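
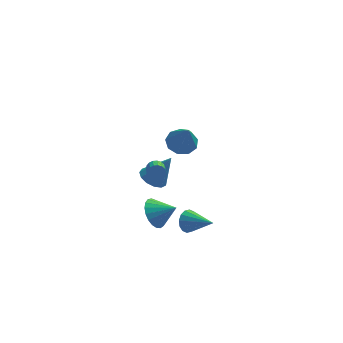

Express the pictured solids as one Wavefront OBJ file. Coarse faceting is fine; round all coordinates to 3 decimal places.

v -0.511 -2.058 -3.714
v -0.112 -1.946 -4.363
v 0.871 -3.002 -3.026
v -0.018 -1.637 -4.129
v -0.055 -1.441 -3.784
v -0.215 -1.411 -3.42
v -0.455 -1.553 -3.135
v -0.709 -1.831 -3.005
v -0.911 -2.17 -3.065
v -1.005 -2.479 -3.299
v -0.967 -2.674 -3.644
v -0.807 -2.705 -4.008
v -0.568 -2.562 -4.293
v -0.313 -2.284 -4.423
v -2.34 -0.893 -0.17
v -2.045 -0.707 0.229
v -1.944 -1.681 0.609
v -2.24 -1.867 0.21
v -2.264 -0.696 0.316
v -2.163 -1.669 0.696
v -2.498 -0.724 0.307
v -2.397 -1.697 0.687
v -2.701 -0.785 0.203
v -2.6 -1.759 0.583
v -2.832 -0.868 0.026
v -2.731 -1.842 0.405
v -2.866 -0.956 -0.191
v -2.765 -1.929 0.189
v -2.796 -1.031 -0.403
v -2.695 -2.005 -0.023
v -2.636 -1.079 -0.569
v -2.535 -2.053 -0.189
v -2.417 -1.091 -0.656
v -2.316 -2.064 -0.276
v -2.183 -1.063 -0.647
v -2.082 -2.036 -0.267
v -1.98 -1.001 -0.543
v -1.879 -1.975 -0.163
v -1.849 -0.918 -0.365
v -1.748 -1.892 0.014
v -1.815 -0.831 -0.149
v -1.714 -1.804 0.231
v -1.885 -0.755 0.063
v -1.784 -1.729 0.443
v -2.329 -2.22 -2.948
v -1.781 -2.044 -3.79
v -1.151 -2.46 -2.232
v -1.806 -1.657 -3.619
v -1.921 -1.367 -3.332
v -2.107 -1.224 -2.978
v -2.332 -1.254 -2.62
v -2.556 -1.451 -2.318
v -2.74 -1.78 -2.125
v -2.854 -2.186 -2.075
v -2.877 -2.597 -2.175
v -2.805 -2.943 -2.41
v -2.651 -3.164 -2.737
v -2.441 -3.222 -3.101
v -2.212 -3.106 -3.439
v -2.003 -2.837 -3.692
v -1.85 -2.462 -3.816
v -0.875 -2.052 3.001
v -0.485 -2.715 2.534
v -0.485 -3.048 4.739
v -0.067 -2.289 2.684
v -0.027 -1.752 2.983
v -0.384 -1.355 3.29
v -0.971 -1.285 3.462
v -1.513 -1.574 3.419
v -1.757 -2.087 3.18
v -1.588 -2.583 2.857
v -1.085 -2.831 2.602
v -2.536 0.101 -1.803
v -1.804 0.333 -2.234
v -1.524 0.119 -0.077
v -2.031 0.755 -2.105
v -2.417 0.97 -1.881
v -2.842 0.908 -1.632
v -3.169 0.591 -1.437
v -3.295 0.118 -1.358
v -3.18 -0.36 -1.42
v -2.861 -0.692 -1.604
v -2.438 -0.772 -1.851
v -2.047 -0.575 -2.083
v -1.81 -0.163 -2.225
f 2 1 4
f 2 4 3
f 4 1 5
f 4 5 3
f 5 1 6
f 5 6 3
f 6 1 7
f 6 7 3
f 7 1 8
f 7 8 3
f 8 1 9
f 8 9 3
f 9 1 10
f 9 10 3
f 10 1 11
f 10 11 3
f 11 1 12
f 11 12 3
f 12 1 13
f 12 13 3
f 13 1 14
f 13 14 3
f 14 1 2
f 14 2 3
f 16 15 19
f 16 19 17
f 17 19 20
f 17 20 18
f 19 15 21
f 19 21 20
f 20 21 22
f 20 22 18
f 21 15 23
f 21 23 22
f 22 23 24
f 22 24 18
f 23 15 25
f 23 25 24
f 24 25 26
f 24 26 18
f 25 15 27
f 25 27 26
f 26 27 28
f 26 28 18
f 27 15 29
f 27 29 28
f 28 29 30
f 28 30 18
f 29 15 31
f 29 31 30
f 30 31 32
f 30 32 18
f 31 15 33
f 31 33 32
f 32 33 34
f 32 34 18
f 33 15 35
f 33 35 34
f 34 35 36
f 34 36 18
f 35 15 37
f 35 37 36
f 36 37 38
f 36 38 18
f 37 15 39
f 37 39 38
f 38 39 40
f 38 40 18
f 39 15 41
f 39 41 40
f 40 41 42
f 40 42 18
f 41 15 43
f 41 43 42
f 42 43 44
f 42 44 18
f 43 15 16
f 43 16 44
f 44 16 17
f 44 17 18
f 46 45 48
f 46 48 47
f 48 45 49
f 48 49 47
f 49 45 50
f 49 50 47
f 50 45 51
f 50 51 47
f 51 45 52
f 51 52 47
f 52 45 53
f 52 53 47
f 53 45 54
f 53 54 47
f 54 45 55
f 54 55 47
f 55 45 56
f 55 56 47
f 56 45 57
f 56 57 47
f 57 45 58
f 57 58 47
f 58 45 59
f 58 59 47
f 59 45 60
f 59 60 47
f 60 45 61
f 60 61 47
f 61 45 46
f 61 46 47
f 63 62 65
f 63 65 64
f 65 62 66
f 65 66 64
f 66 62 67
f 66 67 64
f 67 62 68
f 67 68 64
f 68 62 69
f 68 69 64
f 69 62 70
f 69 70 64
f 70 62 71
f 70 71 64
f 71 62 72
f 71 72 64
f 72 62 63
f 72 63 64
f 74 73 76
f 74 76 75
f 76 73 77
f 76 77 75
f 77 73 78
f 77 78 75
f 78 73 79
f 78 79 75
f 79 73 80
f 79 80 75
f 80 73 81
f 80 81 75
f 81 73 82
f 81 82 75
f 82 73 83
f 82 83 75
f 83 73 84
f 83 84 75
f 84 73 85
f 84 85 75
f 85 73 74
f 85 74 75



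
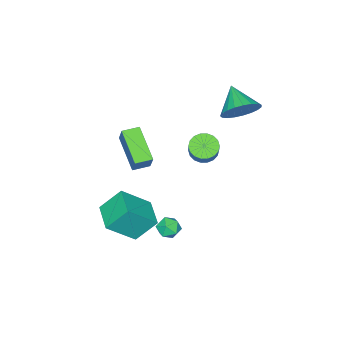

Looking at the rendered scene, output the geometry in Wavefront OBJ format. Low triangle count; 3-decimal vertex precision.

v -3.828 1.376 -1.845
v -3.32 0.758 -1.853
v -2.463 1.447 -0.583
v -2.972 2.064 -0.575
v -3.169 0.988 -2.08
v -2.312 1.677 -0.809
v -3.149 1.294 -2.259
v -2.292 1.983 -0.989
v -3.263 1.617 -2.357
v -2.406 2.306 -1.087
v -3.489 1.892 -2.354
v -2.633 2.581 -1.083
v -3.783 2.065 -2.249
v -2.926 2.753 -0.979
v -4.085 2.101 -2.065
v -3.229 2.789 -0.794
v -4.337 1.993 -1.837
v -3.48 2.682 -0.567
v -4.488 1.763 -1.611
v -3.631 2.452 -0.34
v -4.508 1.457 -1.431
v -3.651 2.146 -0.161
v -4.394 1.134 -1.333
v -3.537 1.823 -0.063
v -4.167 0.859 -1.337
v -3.311 1.548 -0.066
v -3.874 0.687 -1.441
v -3.017 1.375 -0.171
v -3.571 0.651 -1.626
v -2.715 1.339 -0.355
v 2.411 1.829 0.967
v 1.526 0.242 2.04
v 1.615 2.307 1.017
v 0.73 0.72 2.09
v 2.77 2.32 1.99
v 1.885 0.733 3.063
v 1.974 2.798 2.04
v 1.089 1.211 3.113
v 1.566 0.824 -4.064
v 0.776 1.608 -2.846
v 2.598 2.139 -4.24
v 1.807 2.922 -3.022
v 2.853 -0.002 -2.698
v 2.062 0.781 -1.48
v 3.884 1.312 -2.874
v 3.094 2.096 -1.656
v -3.465 4.003 2.894
v -3.046 4.437 3.802
v -4.195 2.797 3.806
v -3.443 4.652 3.769
v -3.844 4.756 3.585
v -4.18 4.729 3.281
v -4.391 4.577 2.91
v -4.443 4.325 2.537
v -4.325 4.018 2.225
v -4.059 3.709 2.029
v -3.689 3.45 1.982
v -3.281 3.287 2.093
v -2.905 3.247 2.343
v -2.625 3.339 2.687
v -2.491 3.545 3.068
v -2.525 3.831 3.418
v -2.721 4.146 3.678
v 0.836 3.407 -3.327
v 1.283 3.691 -3.807
v 0.897 2.389 -3.873
v 1.344 2.673 -4.353
v 1.56 2.575 -3.679
v 1.522 3.205 -3.341
v 0.658 2.875 -4.339
v 0.62 3.505 -4.001
v 1.173 3.363 -4.433
v 1.73 3.177 -4.025
v 0.45 2.903 -3.655
v 1.007 2.717 -3.247
f 2 1 5
f 2 5 3
f 3 5 6
f 3 6 4
f 5 1 7
f 5 7 6
f 6 7 8
f 6 8 4
f 7 1 9
f 7 9 8
f 8 9 10
f 8 10 4
f 9 1 11
f 9 11 10
f 10 11 12
f 10 12 4
f 11 1 13
f 11 13 12
f 12 13 14
f 12 14 4
f 13 1 15
f 13 15 14
f 14 15 16
f 14 16 4
f 15 1 17
f 15 17 16
f 16 17 18
f 16 18 4
f 17 1 19
f 17 19 18
f 18 19 20
f 18 20 4
f 19 1 21
f 19 21 20
f 20 21 22
f 20 22 4
f 21 1 23
f 21 23 22
f 22 23 24
f 22 24 4
f 23 1 25
f 23 25 24
f 24 25 26
f 24 26 4
f 25 1 27
f 25 27 26
f 26 27 28
f 26 28 4
f 27 1 29
f 27 29 28
f 28 29 30
f 28 30 4
f 29 1 2
f 29 2 30
f 30 2 3
f 30 3 4
f 32 34 31
f 35 32 31
f 31 34 33
f 33 35 31
f 32 38 34
f 36 32 35
f 36 38 32
f 34 38 33
f 37 35 33
f 33 38 37
f 37 36 35
f 38 36 37
f 40 42 39
f 43 40 39
f 39 42 41
f 41 43 39
f 40 46 42
f 44 40 43
f 44 46 40
f 42 46 41
f 45 43 41
f 41 46 45
f 45 44 43
f 46 44 45
f 48 47 50
f 48 50 49
f 50 47 51
f 50 51 49
f 51 47 52
f 51 52 49
f 52 47 53
f 52 53 49
f 53 47 54
f 53 54 49
f 54 47 55
f 54 55 49
f 55 47 56
f 55 56 49
f 56 47 57
f 56 57 49
f 57 47 58
f 57 58 49
f 58 47 59
f 58 59 49
f 59 47 60
f 59 60 49
f 60 47 61
f 60 61 49
f 61 47 62
f 61 62 49
f 62 47 63
f 62 63 49
f 63 47 48
f 63 48 49
f 64 75 69
f 64 69 65
f 64 65 71
f 64 71 74
f 64 74 75
f 65 69 73
f 69 75 68
f 75 74 66
f 74 71 70
f 71 65 72
f 67 73 68
f 67 68 66
f 67 66 70
f 67 70 72
f 67 72 73
f 68 73 69
f 66 68 75
f 70 66 74
f 72 70 71
f 73 72 65



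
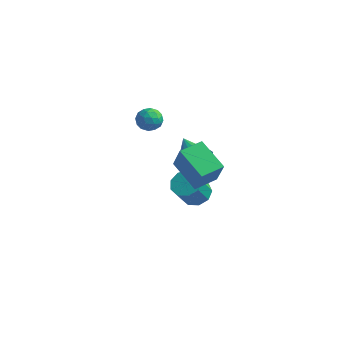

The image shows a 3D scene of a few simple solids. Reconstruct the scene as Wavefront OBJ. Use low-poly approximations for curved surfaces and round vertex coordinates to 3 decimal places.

v 0.937 -2.719 3.185
v 1.591 -3.19 4.772
v 1.51 -1.471 3.319
v 2.164 -1.942 4.906
v 2.576 -3.378 2.314
v 3.23 -3.849 3.901
v 3.149 -2.13 2.448
v 3.803 -2.601 4.035
v -4.385 3.81 1.125
v -3.966 3.735 0.424
v -4.014 2.585 1.476
v -3.595 2.51 0.775
v -3.336 3.03 1.355
v -3.565 3.787 1.137
v -4.415 2.533 0.763
v -4.644 3.29 0.545
v -3.984 2.946 0.2
v -3.318 3.253 0.566
v -4.662 3.067 1.334
v -3.996 3.374 1.7
v -4.208 3.88 0.743
v -3.772 2.44 1.157
v -3.62 2.745 1.497
v -3.374 2.702 1.085
v -3.972 3.91 1.163
v -3.726 3.866 0.751
v -3.356 3.452 1.298
v -4.254 2.454 1.149
v -4.008 2.41 0.737
v -4.606 3.618 0.815
v -4.36 3.575 0.403
v -4.624 2.868 0.602
v -3.972 3.372 0.2
v -3.755 2.653 0.406
v -4.236 2.666 0.399
v -4.371 3.111 0.271
v -3.58 3.553 0.415
v -3.363 2.833 0.622
v -3.21 3.138 0.962
v -3.345 3.583 0.834
v -3.591 3.089 0.283
v -4.617 3.487 1.278
v -4.4 2.767 1.485
v -4.635 2.737 1.066
v -4.77 3.182 0.938
v -4.225 3.667 1.494
v -4.008 2.948 1.7
v -3.609 3.209 1.629
v -3.744 3.654 1.501
v -4.389 3.231 1.617
v -0.609 2.451 -3.475
v 0.222 2.759 -3.195
v 0.081 1.856 -1.785
v -0.751 1.549 -2.065
v -0.235 3.151 -2.989
v -0.376 2.248 -1.58
v -0.867 3.215 -3.011
v -1.008 2.312 -1.602
v -1.379 2.923 -3.25
v -1.52 2.02 -1.84
v -1.531 2.409 -3.594
v -1.672 1.506 -2.184
v -1.251 1.916 -3.882
v -1.392 1.013 -2.473
v -0.672 1.673 -3.98
v -0.813 0.77 -2.57
v -0.063 1.794 -3.841
v -0.204 0.891 -2.431
v 0.29 2.223 -3.531
v 0.149 1.32 -2.121
v 1.311 -1.091 2.598
v 1.964 -0.666 3.242
v 0.149 -0.309 3.262
v 1.965 -0.393 2.923
v 1.854 -0.24 2.548
v 1.649 -0.235 2.182
v 1.385 -0.377 1.887
v 1.109 -0.643 1.716
v 0.868 -0.986 1.697
v 0.703 -1.347 1.834
v 0.644 -1.664 2.103
v 0.7 -1.882 2.458
v 0.862 -1.963 2.837
v 1.101 -1.893 3.175
v 1.377 -1.684 3.413
v 1.642 -1.373 3.51
v 1.849 -1.013 3.45
v 0.738 1.219 0.258
v 1.105 0.676 0.332
v 0.069 0.097 1.216
v -0.298 0.641 1.142
v 1.197 0.847 0.553
v 0.161 0.269 1.436
v 1.198 1.093 0.714
v 0.162 0.514 1.598
v 1.108 1.363 0.786
v 0.071 0.784 1.669
v 0.945 1.605 0.752
v -0.092 1.026 1.636
v 0.741 1.77 0.621
v -0.296 1.192 1.505
v 0.536 1.827 0.418
v -0.501 1.248 1.302
v 0.371 1.763 0.184
v -0.665 1.184 1.068
v 0.279 1.591 -0.036
v -0.757 1.013 0.847
v 0.278 1.346 -0.198
v -0.758 0.767 0.686
v 0.369 1.076 -0.269
v -0.668 0.497 0.614
v 0.532 0.834 -0.236
v -0.505 0.255 0.648
v 0.736 0.668 -0.105
v -0.301 0.09 0.779
v 0.941 0.612 0.098
v -0.096 0.033 0.982
f 2 4 1
f 5 2 1
f 1 4 3
f 3 5 1
f 2 8 4
f 6 2 5
f 6 8 2
f 4 8 3
f 7 5 3
f 3 8 7
f 7 6 5
f 8 6 7
f 9 46 25
f 46 20 49
f 25 49 14
f 46 49 25
f 9 25 21
f 25 14 26
f 21 26 10
f 25 26 21
f 9 21 30
f 21 10 31
f 30 31 16
f 21 31 30
f 9 30 42
f 30 16 45
f 42 45 19
f 30 45 42
f 9 42 46
f 42 19 50
f 46 50 20
f 42 50 46
f 10 26 37
f 26 14 40
f 37 40 18
f 26 40 37
f 14 49 27
f 49 20 48
f 27 48 13
f 49 48 27
f 20 50 47
f 50 19 43
f 47 43 11
f 50 43 47
f 19 45 44
f 45 16 32
f 44 32 15
f 45 32 44
f 16 31 36
f 31 10 33
f 36 33 17
f 31 33 36
f 12 38 24
f 38 18 39
f 24 39 13
f 38 39 24
f 12 24 22
f 24 13 23
f 22 23 11
f 24 23 22
f 12 22 29
f 22 11 28
f 29 28 15
f 22 28 29
f 12 29 34
f 29 15 35
f 34 35 17
f 29 35 34
f 12 34 38
f 34 17 41
f 38 41 18
f 34 41 38
f 13 39 27
f 39 18 40
f 27 40 14
f 39 40 27
f 11 23 47
f 23 13 48
f 47 48 20
f 23 48 47
f 15 28 44
f 28 11 43
f 44 43 19
f 28 43 44
f 17 35 36
f 35 15 32
f 36 32 16
f 35 32 36
f 18 41 37
f 41 17 33
f 37 33 10
f 41 33 37
f 52 51 55
f 52 55 53
f 53 55 56
f 53 56 54
f 55 51 57
f 55 57 56
f 56 57 58
f 56 58 54
f 57 51 59
f 57 59 58
f 58 59 60
f 58 60 54
f 59 51 61
f 59 61 60
f 60 61 62
f 60 62 54
f 61 51 63
f 61 63 62
f 62 63 64
f 62 64 54
f 63 51 65
f 63 65 64
f 64 65 66
f 64 66 54
f 65 51 67
f 65 67 66
f 66 67 68
f 66 68 54
f 67 51 69
f 67 69 68
f 68 69 70
f 68 70 54
f 69 51 52
f 69 52 70
f 70 52 53
f 70 53 54
f 72 71 74
f 72 74 73
f 74 71 75
f 74 75 73
f 75 71 76
f 75 76 73
f 76 71 77
f 76 77 73
f 77 71 78
f 77 78 73
f 78 71 79
f 78 79 73
f 79 71 80
f 79 80 73
f 80 71 81
f 80 81 73
f 81 71 82
f 81 82 73
f 82 71 83
f 82 83 73
f 83 71 84
f 83 84 73
f 84 71 85
f 84 85 73
f 85 71 86
f 85 86 73
f 86 71 87
f 86 87 73
f 87 71 72
f 87 72 73
f 89 88 92
f 89 92 90
f 90 92 93
f 90 93 91
f 92 88 94
f 92 94 93
f 93 94 95
f 93 95 91
f 94 88 96
f 94 96 95
f 95 96 97
f 95 97 91
f 96 88 98
f 96 98 97
f 97 98 99
f 97 99 91
f 98 88 100
f 98 100 99
f 99 100 101
f 99 101 91
f 100 88 102
f 100 102 101
f 101 102 103
f 101 103 91
f 102 88 104
f 102 104 103
f 103 104 105
f 103 105 91
f 104 88 106
f 104 106 105
f 105 106 107
f 105 107 91
f 106 88 108
f 106 108 107
f 107 108 109
f 107 109 91
f 108 88 110
f 108 110 109
f 109 110 111
f 109 111 91
f 110 88 112
f 110 112 111
f 111 112 113
f 111 113 91
f 112 88 114
f 112 114 113
f 113 114 115
f 113 115 91
f 114 88 116
f 114 116 115
f 115 116 117
f 115 117 91
f 116 88 89
f 116 89 117
f 117 89 90
f 117 90 91



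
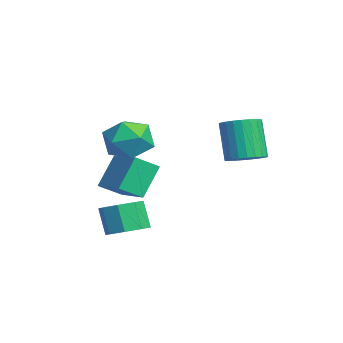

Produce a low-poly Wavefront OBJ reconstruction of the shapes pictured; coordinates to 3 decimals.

v 0.487 3.047 0.695
v 1.26 3.237 1.046
v 0.466 3.164 2.836
v -0.307 2.973 2.485
v 1.13 3.547 1
v 0.335 3.474 2.791
v 0.901 3.781 0.909
v 0.107 3.708 2.699
v 0.61 3.903 0.784
v -0.185 3.83 2.575
v 0.3 3.895 0.646
v -0.495 3.822 2.437
v 0.018 3.757 0.516
v -0.776 3.684 2.306
v -0.192 3.511 0.412
v -0.986 3.438 2.203
v -0.299 3.195 0.352
v -1.093 3.122 2.142
v -0.286 2.856 0.344
v -1.08 2.783 2.134
v -0.155 2.546 0.389
v -0.95 2.473 2.18
v 0.073 2.312 0.481
v -0.721 2.239 2.271
v 0.365 2.19 0.605
v -0.43 2.117 2.396
v 0.675 2.198 0.743
v -0.12 2.125 2.534
v 0.956 2.336 0.874
v 0.162 2.263 2.664
v 1.166 2.582 0.977
v 0.372 2.509 2.768
v 1.273 2.898 1.038
v 0.479 2.825 2.828
v -2.387 -0.561 1.205
v -1.619 -0.545 2.112
v -1.601 -2.195 0.568
v -0.833 -2.179 1.475
v -1.986 -2.381 1.677
v -2.472 -1.371 2.07
v -0.748 -1.369 0.61
v -1.234 -0.359 1.003
v -0.606 -1.044 1.744
v -1.372 -1.669 2.403
v -1.848 -1.071 0.277
v -2.614 -1.696 0.936
v -3.245 -2.404 -1.776
v -3.879 -1.597 -0.31
v -3.402 -1.365 -2.416
v -4.037 -0.558 -0.95
v -1.383 -1.822 -1.29
v -2.018 -1.015 0.176
v -1.541 -0.783 -1.93
v -2.175 0.024 -0.464
v 1.031 -1.844 -2.727
v 1.853 -2.111 -2.413
v 1.311 -2.303 -1.158
v 0.489 -2.036 -1.473
v 1.753 -1.417 -2.349
v 1.211 -1.609 -1.095
v 1.23 -0.973 -2.507
v 0.688 -1.165 -1.253
v 0.59 -1.039 -2.794
v 0.048 -1.232 -1.54
v 0.209 -1.577 -3.042
v -0.333 -1.769 -1.787
v 0.309 -2.271 -3.105
v -0.233 -2.463 -1.851
v 0.832 -2.715 -2.947
v 0.29 -2.907 -1.693
v 1.472 -2.648 -2.66
v 0.93 -2.841 -1.406
f 2 1 5
f 2 5 3
f 3 5 6
f 3 6 4
f 5 1 7
f 5 7 6
f 6 7 8
f 6 8 4
f 7 1 9
f 7 9 8
f 8 9 10
f 8 10 4
f 9 1 11
f 9 11 10
f 10 11 12
f 10 12 4
f 11 1 13
f 11 13 12
f 12 13 14
f 12 14 4
f 13 1 15
f 13 15 14
f 14 15 16
f 14 16 4
f 15 1 17
f 15 17 16
f 16 17 18
f 16 18 4
f 17 1 19
f 17 19 18
f 18 19 20
f 18 20 4
f 19 1 21
f 19 21 20
f 20 21 22
f 20 22 4
f 21 1 23
f 21 23 22
f 22 23 24
f 22 24 4
f 23 1 25
f 23 25 24
f 24 25 26
f 24 26 4
f 25 1 27
f 25 27 26
f 26 27 28
f 26 28 4
f 27 1 29
f 27 29 28
f 28 29 30
f 28 30 4
f 29 1 31
f 29 31 30
f 30 31 32
f 30 32 4
f 31 1 33
f 31 33 32
f 32 33 34
f 32 34 4
f 33 1 2
f 33 2 34
f 34 2 3
f 34 3 4
f 35 46 40
f 35 40 36
f 35 36 42
f 35 42 45
f 35 45 46
f 36 40 44
f 40 46 39
f 46 45 37
f 45 42 41
f 42 36 43
f 38 44 39
f 38 39 37
f 38 37 41
f 38 41 43
f 38 43 44
f 39 44 40
f 37 39 46
f 41 37 45
f 43 41 42
f 44 43 36
f 48 50 47
f 51 48 47
f 47 50 49
f 49 51 47
f 48 54 50
f 52 48 51
f 52 54 48
f 50 54 49
f 53 51 49
f 49 54 53
f 53 52 51
f 54 52 53
f 56 55 59
f 56 59 57
f 57 59 60
f 57 60 58
f 59 55 61
f 59 61 60
f 60 61 62
f 60 62 58
f 61 55 63
f 61 63 62
f 62 63 64
f 62 64 58
f 63 55 65
f 63 65 64
f 64 65 66
f 64 66 58
f 65 55 67
f 65 67 66
f 66 67 68
f 66 68 58
f 67 55 69
f 67 69 68
f 68 69 70
f 68 70 58
f 69 55 71
f 69 71 70
f 70 71 72
f 70 72 58
f 71 55 56
f 71 56 72
f 72 56 57
f 72 57 58



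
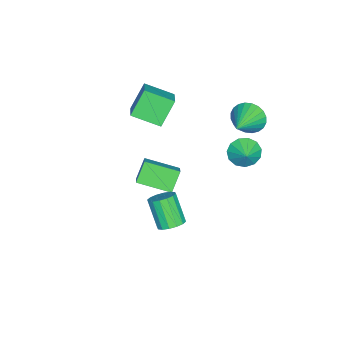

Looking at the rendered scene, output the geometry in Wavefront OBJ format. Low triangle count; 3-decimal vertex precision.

v 3.537 1.919 -1.356
v 4.259 1.684 -1.137
v 3.545 0.865 0.335
v 2.823 1.101 0.116
v 4.208 2.049 -0.959
v 3.494 1.23 0.513
v 3.977 2.379 -0.888
v 3.263 1.56 0.585
v 3.628 2.586 -0.942
v 2.914 1.767 0.531
v 3.255 2.614 -1.107
v 2.541 1.795 0.366
v 2.958 2.456 -1.339
v 2.244 1.637 0.134
v 2.815 2.155 -1.575
v 2.101 1.336 -0.103
v 2.866 1.79 -1.753
v 2.152 0.971 -0.281
v 3.097 1.46 -1.825
v 2.383 0.641 -0.352
v 3.446 1.253 -1.771
v 2.732 0.434 -0.298
v 3.819 1.225 -1.606
v 3.105 0.406 -0.133
v 4.116 1.383 -1.374
v 3.402 0.564 0.099
v -3.86 3.492 -1.725
v -3.399 3.717 -2.56
v -3.02 3.888 -1.155
v -3.7 4.16 -2.424
v -4.051 4.391 -2.067
v -4.342 4.336 -1.6
v -4.48 4.014 -1.174
v -4.421 3.526 -0.922
v -4.184 3.027 -0.926
v -3.844 2.676 -1.183
v -3.509 2.584 -1.612
v -3.286 2.781 -2.078
v -3.245 3.203 -2.431
v -1.612 -1.556 -1.862
v -0.824 -1.246 -1.275
v -1.953 0.394 -2.432
v -1.166 0.704 -1.844
v -0.714 -1.724 -2.976
v 0.073 -1.414 -2.388
v -1.056 0.226 -3.545
v -0.268 0.536 -2.958
v -4.012 3.619 1.374
v -3.626 3.974 0.476
v -2.148 3.541 2.146
v -3.694 4.321 0.675
v -3.81 4.561 0.981
v -3.957 4.658 1.347
v -4.113 4.596 1.716
v -4.253 4.386 2.034
v -4.357 4.059 2.251
v -4.408 3.666 2.335
v -4.399 3.265 2.272
v -4.331 2.918 2.072
v -4.215 2.678 1.767
v -4.068 2.581 1.401
v -3.912 2.642 1.032
v -3.772 2.853 0.714
v -3.668 3.179 0.497
v -3.617 3.573 0.413
v -3.487 -3.085 0.431
v -4.503 -2.64 1.925
v -3.765 -1.402 -0.259
v -4.781 -0.958 1.235
v -2.219 -2.582 1.145
v -3.235 -2.138 2.639
v -2.497 -0.9 0.455
v -3.513 -0.455 1.949
f 2 1 5
f 2 5 3
f 3 5 6
f 3 6 4
f 5 1 7
f 5 7 6
f 6 7 8
f 6 8 4
f 7 1 9
f 7 9 8
f 8 9 10
f 8 10 4
f 9 1 11
f 9 11 10
f 10 11 12
f 10 12 4
f 11 1 13
f 11 13 12
f 12 13 14
f 12 14 4
f 13 1 15
f 13 15 14
f 14 15 16
f 14 16 4
f 15 1 17
f 15 17 16
f 16 17 18
f 16 18 4
f 17 1 19
f 17 19 18
f 18 19 20
f 18 20 4
f 19 1 21
f 19 21 20
f 20 21 22
f 20 22 4
f 21 1 23
f 21 23 22
f 22 23 24
f 22 24 4
f 23 1 25
f 23 25 24
f 24 25 26
f 24 26 4
f 25 1 2
f 25 2 26
f 26 2 3
f 26 3 4
f 28 27 30
f 28 30 29
f 30 27 31
f 30 31 29
f 31 27 32
f 31 32 29
f 32 27 33
f 32 33 29
f 33 27 34
f 33 34 29
f 34 27 35
f 34 35 29
f 35 27 36
f 35 36 29
f 36 27 37
f 36 37 29
f 37 27 38
f 37 38 29
f 38 27 39
f 38 39 29
f 39 27 28
f 39 28 29
f 41 43 40
f 44 41 40
f 40 43 42
f 42 44 40
f 41 47 43
f 45 41 44
f 45 47 41
f 43 47 42
f 46 44 42
f 42 47 46
f 46 45 44
f 47 45 46
f 49 48 51
f 49 51 50
f 51 48 52
f 51 52 50
f 52 48 53
f 52 53 50
f 53 48 54
f 53 54 50
f 54 48 55
f 54 55 50
f 55 48 56
f 55 56 50
f 56 48 57
f 56 57 50
f 57 48 58
f 57 58 50
f 58 48 59
f 58 59 50
f 59 48 60
f 59 60 50
f 60 48 61
f 60 61 50
f 61 48 62
f 61 62 50
f 62 48 63
f 62 63 50
f 63 48 64
f 63 64 50
f 64 48 65
f 64 65 50
f 65 48 49
f 65 49 50
f 67 69 66
f 70 67 66
f 66 69 68
f 68 70 66
f 67 73 69
f 71 67 70
f 71 73 67
f 69 73 68
f 72 70 68
f 68 73 72
f 72 71 70
f 73 71 72



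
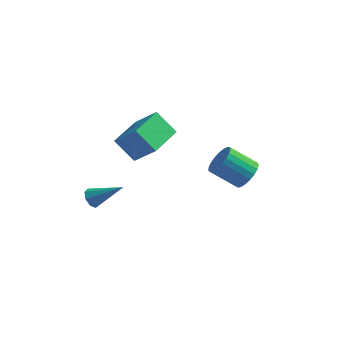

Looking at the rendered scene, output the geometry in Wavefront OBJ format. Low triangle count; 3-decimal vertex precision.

v -3.257 -0.882 0.821
v -1.989 -1.227 2.109
v -2.768 1.241 0.908
v -1.5 0.896 2.196
v -2.12 -1.096 -0.356
v -0.852 -1.441 0.932
v -1.631 1.027 -0.269
v -0.363 0.682 1.019
v 3.904 -1.165 -0.141
v 4.305 -0.632 0.492
v 2.877 -0.822 1.555
v 2.476 -1.355 0.921
v 4.114 -0.376 0.282
v 2.686 -0.566 1.345
v 3.887 -0.256 -0.002
v 2.459 -0.446 1.061
v 3.663 -0.293 -0.309
v 2.235 -0.483 0.753
v 3.48 -0.481 -0.588
v 2.053 -0.671 0.475
v 3.371 -0.788 -0.79
v 1.943 -0.978 0.273
v 3.354 -1.159 -0.879
v 1.926 -1.349 0.184
v 3.432 -1.532 -0.841
v 2.004 -1.722 0.222
v 3.592 -1.841 -0.682
v 2.164 -2.031 0.381
v 3.805 -2.033 -0.429
v 2.377 -2.223 0.633
v 4.036 -2.075 -0.127
v 2.608 -2.265 0.936
v 4.244 -1.96 0.173
v 2.816 -2.15 1.236
v 4.393 -1.707 0.418
v 2.965 -1.897 1.481
v 4.457 -1.361 0.567
v 3.029 -1.551 1.63
v 4.426 -0.981 0.593
v 2.998 -1.171 1.656
v -3.794 -3.106 -2.182
v -3.459 -2.978 -2.7
v -2.146 -2.934 -1.078
v -3.639 -2.581 -2.494
v -3.909 -2.491 -2.105
v -4.111 -2.761 -1.761
v -4.128 -3.233 -1.663
v -3.948 -3.63 -1.869
v -3.678 -3.72 -2.258
v -3.476 -3.45 -2.603
f 2 4 1
f 5 2 1
f 1 4 3
f 3 5 1
f 2 8 4
f 6 2 5
f 6 8 2
f 4 8 3
f 7 5 3
f 3 8 7
f 7 6 5
f 8 6 7
f 10 9 13
f 10 13 11
f 11 13 14
f 11 14 12
f 13 9 15
f 13 15 14
f 14 15 16
f 14 16 12
f 15 9 17
f 15 17 16
f 16 17 18
f 16 18 12
f 17 9 19
f 17 19 18
f 18 19 20
f 18 20 12
f 19 9 21
f 19 21 20
f 20 21 22
f 20 22 12
f 21 9 23
f 21 23 22
f 22 23 24
f 22 24 12
f 23 9 25
f 23 25 24
f 24 25 26
f 24 26 12
f 25 9 27
f 25 27 26
f 26 27 28
f 26 28 12
f 27 9 29
f 27 29 28
f 28 29 30
f 28 30 12
f 29 9 31
f 29 31 30
f 30 31 32
f 30 32 12
f 31 9 33
f 31 33 32
f 32 33 34
f 32 34 12
f 33 9 35
f 33 35 34
f 34 35 36
f 34 36 12
f 35 9 37
f 35 37 36
f 36 37 38
f 36 38 12
f 37 9 39
f 37 39 38
f 38 39 40
f 38 40 12
f 39 9 10
f 39 10 40
f 40 10 11
f 40 11 12
f 42 41 44
f 42 44 43
f 44 41 45
f 44 45 43
f 45 41 46
f 45 46 43
f 46 41 47
f 46 47 43
f 47 41 48
f 47 48 43
f 48 41 49
f 48 49 43
f 49 41 50
f 49 50 43
f 50 41 42
f 50 42 43



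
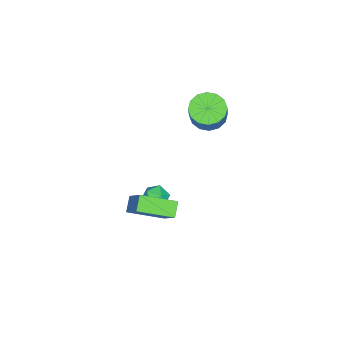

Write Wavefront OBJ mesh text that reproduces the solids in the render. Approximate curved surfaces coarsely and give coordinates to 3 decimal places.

v -4.322 1.682 1.778
v -3.562 1.5 1.273
v -2.398 1.856 2.898
v -3.158 2.038 3.402
v -3.635 1.973 1.222
v -2.472 2.329 2.847
v -3.892 2.368 1.32
v -2.729 2.724 2.945
v -4.265 2.579 1.54
v -3.101 2.935 3.165
v -4.652 2.55 1.824
v -3.489 2.906 3.449
v -4.951 2.288 2.095
v -3.788 2.644 3.72
v -5.082 1.864 2.282
v -3.918 2.22 3.907
v -5.008 1.391 2.333
v -3.845 1.747 3.958
v -4.751 0.996 2.235
v -3.588 1.352 3.86
v -4.379 0.785 2.015
v -3.215 1.141 3.64
v -3.991 0.814 1.731
v -2.828 1.17 3.356
v -3.692 1.076 1.46
v -2.529 1.432 3.085
v 1.154 -0.479 -1.553
v 0.451 -0.575 -0.998
v 0.421 1.152 -2.197
v -0.281 1.055 -1.642
v 1.981 0.365 -0.358
v 1.279 0.268 0.197
v 1.249 1.995 -1.002
v 0.546 1.899 -0.447
v -2.304 0.119 -4.032
v -1.707 0.35 -3.629
v -2.473 -0.81 -3.251
v -1.876 -0.579 -2.848
v -2.509 -0.163 -2.858
v -2.404 0.41 -3.341
v -1.776 -0.87 -3.539
v -1.671 -0.297 -4.022
v -1.38 -0.261 -3.324
v -1.833 0.175 -2.903
v -2.347 -0.635 -3.977
v -2.8 -0.199 -3.556
f 2 1 5
f 2 5 3
f 3 5 6
f 3 6 4
f 5 1 7
f 5 7 6
f 6 7 8
f 6 8 4
f 7 1 9
f 7 9 8
f 8 9 10
f 8 10 4
f 9 1 11
f 9 11 10
f 10 11 12
f 10 12 4
f 11 1 13
f 11 13 12
f 12 13 14
f 12 14 4
f 13 1 15
f 13 15 14
f 14 15 16
f 14 16 4
f 15 1 17
f 15 17 16
f 16 17 18
f 16 18 4
f 17 1 19
f 17 19 18
f 18 19 20
f 18 20 4
f 19 1 21
f 19 21 20
f 20 21 22
f 20 22 4
f 21 1 23
f 21 23 22
f 22 23 24
f 22 24 4
f 23 1 25
f 23 25 24
f 24 25 26
f 24 26 4
f 25 1 2
f 25 2 26
f 26 2 3
f 26 3 4
f 28 30 27
f 31 28 27
f 27 30 29
f 29 31 27
f 28 34 30
f 32 28 31
f 32 34 28
f 30 34 29
f 33 31 29
f 29 34 33
f 33 32 31
f 34 32 33
f 35 46 40
f 35 40 36
f 35 36 42
f 35 42 45
f 35 45 46
f 36 40 44
f 40 46 39
f 46 45 37
f 45 42 41
f 42 36 43
f 38 44 39
f 38 39 37
f 38 37 41
f 38 41 43
f 38 43 44
f 39 44 40
f 37 39 46
f 41 37 45
f 43 41 42
f 44 43 36



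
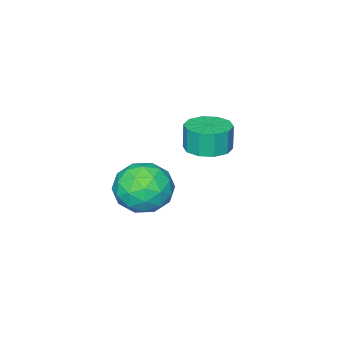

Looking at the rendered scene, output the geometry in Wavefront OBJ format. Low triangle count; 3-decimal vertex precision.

v -2.755 -3.198 0.188
v -2.278 -2.415 0.27
v -2.369 -2.479 1.395
v -2.845 -3.262 1.312
v -2.83 -2.282 0.234
v -2.92 -2.346 1.358
v -3.353 -2.499 0.179
v -3.443 -2.563 1.304
v -3.647 -2.983 0.128
v -3.738 -3.047 1.253
v -3.601 -3.549 0.1
v -3.691 -3.613 1.224
v -3.231 -3.981 0.105
v -3.322 -4.045 1.23
v -2.68 -4.114 0.142
v -2.77 -4.178 1.266
v -2.157 -3.897 0.196
v -2.247 -3.961 1.321
v -1.862 -3.413 0.247
v -1.953 -3.477 1.372
v -1.909 -2.847 0.276
v -1.999 -2.911 1.4
v 0.074 -2.365 0.224
v 0.836 -1.481 0.238
v 1.504 -3.599 0.222
v 2.266 -2.715 0.236
v 1.605 -2.93 1.174
v 0.721 -2.168 1.175
v 1.619 -2.912 -0.715
v 0.735 -2.15 -0.714
v 1.791 -1.819 -0.342
v 1.783 -1.831 0.825
v 0.557 -3.249 -0.365
v 0.549 -3.261 0.802
v 0.33 -1.815 0.231
v 2.01 -3.265 0.229
v 1.622 -3.392 0.78
v 2.07 -2.872 0.788
v 0.262 -2.219 0.782
v 0.71 -1.699 0.79
v 1.162 -2.551 1.34
v 1.63 -3.381 -0.33
v 2.078 -2.861 -0.322
v 0.27 -2.208 -0.328
v 0.718 -1.688 -0.32
v 1.178 -2.529 -0.88
v 1.339 -1.494 -0.102
v 2.179 -2.219 -0.103
v 1.799 -2.335 -0.662
v 1.279 -1.887 -0.661
v 1.334 -1.501 0.584
v 2.174 -2.226 0.583
v 1.786 -2.353 1.134
v 1.266 -1.904 1.135
v 1.895 -1.7 0.243
v 0.166 -2.854 -0.123
v 1.006 -3.579 -0.124
v 1.074 -3.176 -0.675
v 0.554 -2.727 -0.674
v 0.161 -2.861 0.563
v 1.001 -3.586 0.562
v 1.061 -3.193 1.121
v 0.541 -2.745 1.122
v 0.445 -3.38 0.217
f 2 1 5
f 2 5 3
f 3 5 6
f 3 6 4
f 5 1 7
f 5 7 6
f 6 7 8
f 6 8 4
f 7 1 9
f 7 9 8
f 8 9 10
f 8 10 4
f 9 1 11
f 9 11 10
f 10 11 12
f 10 12 4
f 11 1 13
f 11 13 12
f 12 13 14
f 12 14 4
f 13 1 15
f 13 15 14
f 14 15 16
f 14 16 4
f 15 1 17
f 15 17 16
f 16 17 18
f 16 18 4
f 17 1 19
f 17 19 18
f 18 19 20
f 18 20 4
f 19 1 21
f 19 21 20
f 20 21 22
f 20 22 4
f 21 1 2
f 21 2 22
f 22 2 3
f 22 3 4
f 23 60 39
f 60 34 63
f 39 63 28
f 60 63 39
f 23 39 35
f 39 28 40
f 35 40 24
f 39 40 35
f 23 35 44
f 35 24 45
f 44 45 30
f 35 45 44
f 23 44 56
f 44 30 59
f 56 59 33
f 44 59 56
f 23 56 60
f 56 33 64
f 60 64 34
f 56 64 60
f 24 40 51
f 40 28 54
f 51 54 32
f 40 54 51
f 28 63 41
f 63 34 62
f 41 62 27
f 63 62 41
f 34 64 61
f 64 33 57
f 61 57 25
f 64 57 61
f 33 59 58
f 59 30 46
f 58 46 29
f 59 46 58
f 30 45 50
f 45 24 47
f 50 47 31
f 45 47 50
f 26 52 38
f 52 32 53
f 38 53 27
f 52 53 38
f 26 38 36
f 38 27 37
f 36 37 25
f 38 37 36
f 26 36 43
f 36 25 42
f 43 42 29
f 36 42 43
f 26 43 48
f 43 29 49
f 48 49 31
f 43 49 48
f 26 48 52
f 48 31 55
f 52 55 32
f 48 55 52
f 27 53 41
f 53 32 54
f 41 54 28
f 53 54 41
f 25 37 61
f 37 27 62
f 61 62 34
f 37 62 61
f 29 42 58
f 42 25 57
f 58 57 33
f 42 57 58
f 31 49 50
f 49 29 46
f 50 46 30
f 49 46 50
f 32 55 51
f 55 31 47
f 51 47 24
f 55 47 51



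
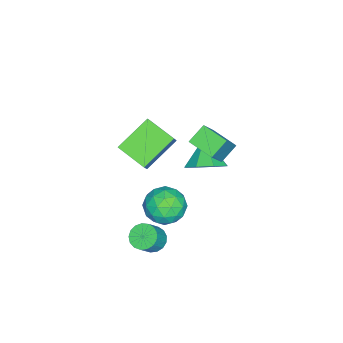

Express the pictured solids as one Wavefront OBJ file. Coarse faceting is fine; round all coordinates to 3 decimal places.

v -1.654 2.811 -0.698
v -0.981 2.646 -0.094
v -2.586 2.369 0.218
v -1.237 3.299 -0.039
v -1.738 3.667 -0.371
v -2.19 3.533 -0.894
v -2.328 2.977 -1.303
v -2.071 2.323 -1.358
v -1.57 1.956 -1.026
v -1.119 2.089 -0.503
v 0.76 2.549 -0.317
v 1.425 3.097 -0.625
v 1.775 1.643 0.265
v 2.44 2.191 -0.043
v 1.892 2.473 0.633
v 1.264 3.032 0.273
v 1.936 1.708 -0.633
v 1.308 2.267 -0.993
v 2.152 2.577 -0.82
v 2.124 3.049 -0.038
v 1.076 1.691 -0.322
v 1.048 2.163 0.46
v 1.003 2.902 -0.522
v 2.197 1.838 0.162
v 1.875 2.003 0.56
v 2.265 2.325 0.379
v 0.909 2.865 0.006
v 1.3 3.186 -0.175
v 1.574 2.82 0.564
v 1.9 1.554 -0.185
v 2.291 1.875 -0.366
v 0.935 2.415 -0.739
v 1.325 2.737 -0.92
v 1.626 1.92 -0.924
v 1.821 2.919 -0.818
v 2.418 2.386 -0.476
v 2.122 2.102 -0.823
v 1.753 2.431 -1.034
v 1.805 3.197 -0.358
v 2.402 2.664 -0.016
v 2.08 2.83 0.382
v 1.711 3.159 0.17
v 2.232 2.891 -0.473
v 0.798 2.076 -0.344
v 1.395 1.543 -0.002
v 1.489 1.581 -0.53
v 1.12 1.91 -0.742
v 0.782 2.354 0.116
v 1.379 1.821 0.458
v 1.447 2.309 0.674
v 1.078 2.638 0.463
v 0.968 1.849 0.113
v -1.742 3.07 1.775
v -0.756 3.026 3.033
v -1.387 4.158 1.534
v -0.4 4.114 2.792
v -1.06 2.726 1.228
v -0.073 2.682 2.486
v -0.704 3.814 0.987
v 0.282 3.77 2.245
v 2.46 2.21 -1.619
v 2.863 2.561 -1.87
v 3.482 2.421 -1.072
v 3.08 2.07 -0.821
v 2.705 2.738 -1.716
v 3.325 2.598 -0.918
v 2.491 2.794 -1.54
v 3.111 2.654 -0.742
v 2.27 2.716 -1.383
v 2.89 2.576 -0.585
v 2.093 2.523 -1.279
v 2.713 2.382 -0.481
v 2 2.257 -1.253
v 2.619 2.117 -0.455
v 2.012 1.981 -1.311
v 2.631 1.841 -0.513
v 2.127 1.758 -1.44
v 2.746 1.617 -0.642
v 2.318 1.638 -1.609
v 2.938 1.497 -0.811
v 2.542 1.649 -1.781
v 3.161 1.508 -0.983
v 2.747 1.789 -1.916
v 3.367 1.648 -1.118
v 2.886 2.025 -1.983
v 3.506 1.885 -1.185
v 2.928 2.304 -1.966
v 3.548 2.163 -1.168
v 1.66 0.606 2.882
v 0.402 1.297 3.755
v 1.994 1.813 2.406
v 0.736 2.505 3.28
v 2.244 0.735 3.62
v 0.986 1.427 4.494
v 2.578 1.943 3.145
v 1.32 2.634 4.018
f 2 1 4
f 2 4 3
f 4 1 5
f 4 5 3
f 5 1 6
f 5 6 3
f 6 1 7
f 6 7 3
f 7 1 8
f 7 8 3
f 8 1 9
f 8 9 3
f 9 1 10
f 9 10 3
f 10 1 2
f 10 2 3
f 11 48 27
f 48 22 51
f 27 51 16
f 48 51 27
f 11 27 23
f 27 16 28
f 23 28 12
f 27 28 23
f 11 23 32
f 23 12 33
f 32 33 18
f 23 33 32
f 11 32 44
f 32 18 47
f 44 47 21
f 32 47 44
f 11 44 48
f 44 21 52
f 48 52 22
f 44 52 48
f 12 28 39
f 28 16 42
f 39 42 20
f 28 42 39
f 16 51 29
f 51 22 50
f 29 50 15
f 51 50 29
f 22 52 49
f 52 21 45
f 49 45 13
f 52 45 49
f 21 47 46
f 47 18 34
f 46 34 17
f 47 34 46
f 18 33 38
f 33 12 35
f 38 35 19
f 33 35 38
f 14 40 26
f 40 20 41
f 26 41 15
f 40 41 26
f 14 26 24
f 26 15 25
f 24 25 13
f 26 25 24
f 14 24 31
f 24 13 30
f 31 30 17
f 24 30 31
f 14 31 36
f 31 17 37
f 36 37 19
f 31 37 36
f 14 36 40
f 36 19 43
f 40 43 20
f 36 43 40
f 15 41 29
f 41 20 42
f 29 42 16
f 41 42 29
f 13 25 49
f 25 15 50
f 49 50 22
f 25 50 49
f 17 30 46
f 30 13 45
f 46 45 21
f 30 45 46
f 19 37 38
f 37 17 34
f 38 34 18
f 37 34 38
f 20 43 39
f 43 19 35
f 39 35 12
f 43 35 39
f 54 56 53
f 57 54 53
f 53 56 55
f 55 57 53
f 54 60 56
f 58 54 57
f 58 60 54
f 56 60 55
f 59 57 55
f 55 60 59
f 59 58 57
f 60 58 59
f 62 61 65
f 62 65 63
f 63 65 66
f 63 66 64
f 65 61 67
f 65 67 66
f 66 67 68
f 66 68 64
f 67 61 69
f 67 69 68
f 68 69 70
f 68 70 64
f 69 61 71
f 69 71 70
f 70 71 72
f 70 72 64
f 71 61 73
f 71 73 72
f 72 73 74
f 72 74 64
f 73 61 75
f 73 75 74
f 74 75 76
f 74 76 64
f 75 61 77
f 75 77 76
f 76 77 78
f 76 78 64
f 77 61 79
f 77 79 78
f 78 79 80
f 78 80 64
f 79 61 81
f 79 81 80
f 80 81 82
f 80 82 64
f 81 61 83
f 81 83 82
f 82 83 84
f 82 84 64
f 83 61 85
f 83 85 84
f 84 85 86
f 84 86 64
f 85 61 87
f 85 87 86
f 86 87 88
f 86 88 64
f 87 61 62
f 87 62 88
f 88 62 63
f 88 63 64
f 90 92 89
f 93 90 89
f 89 92 91
f 91 93 89
f 90 96 92
f 94 90 93
f 94 96 90
f 92 96 91
f 95 93 91
f 91 96 95
f 95 94 93
f 96 94 95



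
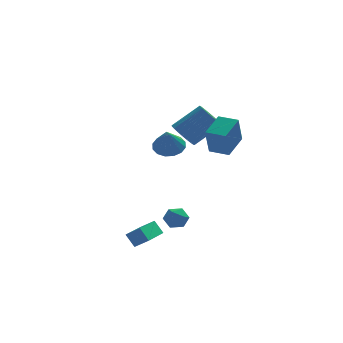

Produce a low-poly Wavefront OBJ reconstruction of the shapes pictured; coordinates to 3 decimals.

v 0.383 3.72 -0.283
v 1.173 3.766 -0.112
v 0.157 3.02 0.943
v 1.006 4.112 0.055
v 0.672 4.353 0.132
v 0.26 4.425 0.097
v -0.119 4.308 -0.039
v -0.363 4.034 -0.241
v -0.408 3.675 -0.454
v -0.24 3.329 -0.621
v 0.094 3.088 -0.698
v 0.505 3.016 -0.663
v 0.884 3.133 -0.527
v 1.129 3.407 -0.325
v 0.653 1.273 1.429
v 1.057 1.671 0.894
v 2.391 1.825 2.016
v 1.987 1.427 2.551
v 0.899 1.908 1.049
v 2.233 2.062 2.171
v 0.699 2.035 1.27
v 2.033 2.189 2.392
v 0.49 2.031 1.518
v 1.824 2.184 2.641
v 0.31 1.895 1.751
v 1.644 2.049 2.874
v 0.189 1.652 1.929
v 1.523 1.805 3.051
v 0.148 1.343 2.019
v 1.482 1.497 3.142
v 0.195 1.022 2.008
v 1.529 1.176 3.13
v 0.32 0.745 1.897
v 1.654 0.899 3.019
v 0.504 0.559 1.704
v 1.838 0.713 2.826
v 0.713 0.496 1.464
v 2.047 0.65 2.587
v 0.912 0.568 1.218
v 2.246 0.722 2.34
v 1.066 0.762 1.009
v 2.4 0.916 2.131
v 1.148 1.044 0.872
v 2.482 1.198 1.994
v 1.145 1.366 0.831
v 2.479 1.519 1.953
v -0.437 0.319 -3.451
v -0.14 0.827 -3.755
v 0.52 -0.107 -3.225
v 0.817 0.401 -3.529
v 0.496 0.499 -2.957
v -0.095 0.762 -3.097
v 0.475 -0.042 -3.883
v -0.116 0.221 -4.023
v 0.424 0.604 -4.022
v 0.437 0.938 -3.45
v -0.057 -0.218 -3.53
v -0.044 0.116 -2.958
v -2.059 -1.956 -3.999
v -1.451 -2.201 -3.523
v -2.41 -1.606 -3.371
v -1.802 -1.852 -2.895
v -1.178 -0.448 -4.345
v -0.57 -0.694 -3.869
v -1.529 -0.099 -3.717
v -0.921 -0.344 -3.241
v 1.409 -1.333 1.497
v 1.143 -1.787 2.88
v 2.195 -0.274 1.996
v 1.929 -0.728 3.379
v 2.211 -1.912 1.461
v 1.945 -2.366 2.844
v 2.997 -0.853 1.96
v 2.731 -1.307 3.343
f 2 1 4
f 2 4 3
f 4 1 5
f 4 5 3
f 5 1 6
f 5 6 3
f 6 1 7
f 6 7 3
f 7 1 8
f 7 8 3
f 8 1 9
f 8 9 3
f 9 1 10
f 9 10 3
f 10 1 11
f 10 11 3
f 11 1 12
f 11 12 3
f 12 1 13
f 12 13 3
f 13 1 14
f 13 14 3
f 14 1 2
f 14 2 3
f 16 15 19
f 16 19 17
f 17 19 20
f 17 20 18
f 19 15 21
f 19 21 20
f 20 21 22
f 20 22 18
f 21 15 23
f 21 23 22
f 22 23 24
f 22 24 18
f 23 15 25
f 23 25 24
f 24 25 26
f 24 26 18
f 25 15 27
f 25 27 26
f 26 27 28
f 26 28 18
f 27 15 29
f 27 29 28
f 28 29 30
f 28 30 18
f 29 15 31
f 29 31 30
f 30 31 32
f 30 32 18
f 31 15 33
f 31 33 32
f 32 33 34
f 32 34 18
f 33 15 35
f 33 35 34
f 34 35 36
f 34 36 18
f 35 15 37
f 35 37 36
f 36 37 38
f 36 38 18
f 37 15 39
f 37 39 38
f 38 39 40
f 38 40 18
f 39 15 41
f 39 41 40
f 40 41 42
f 40 42 18
f 41 15 43
f 41 43 42
f 42 43 44
f 42 44 18
f 43 15 45
f 43 45 44
f 44 45 46
f 44 46 18
f 45 15 16
f 45 16 46
f 46 16 17
f 46 17 18
f 47 58 52
f 47 52 48
f 47 48 54
f 47 54 57
f 47 57 58
f 48 52 56
f 52 58 51
f 58 57 49
f 57 54 53
f 54 48 55
f 50 56 51
f 50 51 49
f 50 49 53
f 50 53 55
f 50 55 56
f 51 56 52
f 49 51 58
f 53 49 57
f 55 53 54
f 56 55 48
f 60 62 59
f 63 60 59
f 59 62 61
f 61 63 59
f 60 66 62
f 64 60 63
f 64 66 60
f 62 66 61
f 65 63 61
f 61 66 65
f 65 64 63
f 66 64 65
f 68 70 67
f 71 68 67
f 67 70 69
f 69 71 67
f 68 74 70
f 72 68 71
f 72 74 68
f 70 74 69
f 73 71 69
f 69 74 73
f 73 72 71
f 74 72 73



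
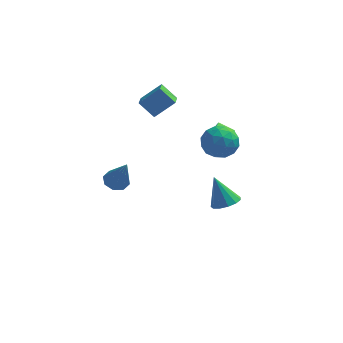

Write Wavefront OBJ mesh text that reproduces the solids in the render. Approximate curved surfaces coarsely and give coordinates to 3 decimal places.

v -1.424 -3.295 0.752
v -0.728 -3.259 0.502
v -0.716 -4.065 2.608
v -0.89 -2.782 0.762
v -1.365 -2.606 1.016
v -1.874 -2.833 1.116
v -2.119 -3.331 1.003
v -1.957 -3.808 0.743
v -1.483 -3.984 0.489
v -0.974 -3.757 0.389
v -1.027 1.739 3.521
v 0.072 2.142 4.507
v -1.111 2.951 3.119
v -0.012 3.354 4.104
v -0.148 1.506 2.636
v 0.951 1.909 3.621
v -0.232 2.718 2.233
v 0.867 3.121 3.219
v 3.807 1.623 -4.094
v 4.621 1.568 -3.739
v 3.073 2.037 -2.346
v 4.56 2.046 -3.878
v 4.259 2.39 -4.085
v 3.815 2.49 -4.295
v 3.368 2.315 -4.442
v 3.061 1.921 -4.477
v 2.99 1.432 -4.391
v 3.178 1.004 -4.211
v 3.566 0.772 -3.993
v 4.031 0.811 -3.808
v 4.424 1.108 -3.713
v 3.832 1.271 1.197
v 4.211 1.761 1.793
v 3.308 1.919 2.239
v 2.928 1.429 1.643
v 4.129 2.001 1.541
v 3.225 2.159 1.987
v 3.995 2.115 1.23
v 3.091 2.272 1.676
v 3.833 2.083 0.913
v 2.929 2.24 1.359
v 3.671 1.911 0.645
v 2.767 2.068 1.091
v 3.536 1.627 0.472
v 2.632 1.785 0.918
v 3.453 1.283 0.425
v 2.549 1.44 0.871
v 3.435 0.936 0.511
v 2.532 1.094 0.957
v 3.486 0.648 0.716
v 2.582 0.805 1.162
v 3.597 0.467 1.004
v 2.693 0.624 1.45
v 3.748 0.425 1.326
v 2.844 0.582 1.772
v 3.914 0.53 1.625
v 3.01 0.687 2.071
v 4.066 0.763 1.85
v 3.162 0.92 2.296
v 4.177 1.083 1.962
v 3.273 1.241 2.408
v 4.228 1.437 1.942
v 3.324 1.594 2.388
v 2.993 -0.349 2.038
v 4.066 -0.32 1.779
v 3.354 -1.42 3.421
v 4.427 -1.391 3.162
v 3.929 -0.487 3.553
v 3.705 0.175 2.698
v 3.715 -1.915 2.502
v 3.491 -1.253 1.647
v 4.512 -1.288 2.066
v 4.644 -0.405 2.716
v 2.776 -1.335 2.484
v 2.908 -0.452 3.134
v 3.497 -0.24 1.787
v 3.923 -1.5 3.413
v 3.63 -0.968 3.642
v 4.26 -0.951 3.491
v 3.286 0.051 2.327
v 3.916 0.068 2.175
v 3.836 -0.03 3.218
v 3.504 -1.808 3.025
v 4.134 -1.791 2.873
v 3.16 -0.789 1.709
v 3.79 -0.772 1.558
v 3.584 -1.71 1.982
v 4.39 -0.792 1.804
v 4.603 -1.422 2.617
v 4.184 -1.73 2.229
v 4.053 -1.341 1.726
v 4.468 -0.273 2.186
v 4.681 -0.903 2.999
v 4.388 -0.371 3.228
v 4.256 0.018 2.726
v 4.731 -0.842 2.354
v 2.739 -0.837 2.201
v 2.952 -1.467 3.014
v 3.164 -1.758 2.474
v 3.032 -1.369 1.972
v 2.817 -0.318 2.583
v 3.03 -0.948 3.396
v 3.367 -0.399 3.474
v 3.236 -0.01 2.971
v 2.689 -0.898 2.846
f 2 1 4
f 2 4 3
f 4 1 5
f 4 5 3
f 5 1 6
f 5 6 3
f 6 1 7
f 6 7 3
f 7 1 8
f 7 8 3
f 8 1 9
f 8 9 3
f 9 1 10
f 9 10 3
f 10 1 2
f 10 2 3
f 12 14 11
f 15 12 11
f 11 14 13
f 13 15 11
f 12 18 14
f 16 12 15
f 16 18 12
f 14 18 13
f 17 15 13
f 13 18 17
f 17 16 15
f 18 16 17
f 20 19 22
f 20 22 21
f 22 19 23
f 22 23 21
f 23 19 24
f 23 24 21
f 24 19 25
f 24 25 21
f 25 19 26
f 25 26 21
f 26 19 27
f 26 27 21
f 27 19 28
f 27 28 21
f 28 19 29
f 28 29 21
f 29 19 30
f 29 30 21
f 30 19 31
f 30 31 21
f 31 19 20
f 31 20 21
f 33 32 36
f 33 36 34
f 34 36 37
f 34 37 35
f 36 32 38
f 36 38 37
f 37 38 39
f 37 39 35
f 38 32 40
f 38 40 39
f 39 40 41
f 39 41 35
f 40 32 42
f 40 42 41
f 41 42 43
f 41 43 35
f 42 32 44
f 42 44 43
f 43 44 45
f 43 45 35
f 44 32 46
f 44 46 45
f 45 46 47
f 45 47 35
f 46 32 48
f 46 48 47
f 47 48 49
f 47 49 35
f 48 32 50
f 48 50 49
f 49 50 51
f 49 51 35
f 50 32 52
f 50 52 51
f 51 52 53
f 51 53 35
f 52 32 54
f 52 54 53
f 53 54 55
f 53 55 35
f 54 32 56
f 54 56 55
f 55 56 57
f 55 57 35
f 56 32 58
f 56 58 57
f 57 58 59
f 57 59 35
f 58 32 60
f 58 60 59
f 59 60 61
f 59 61 35
f 60 32 62
f 60 62 61
f 61 62 63
f 61 63 35
f 62 32 33
f 62 33 63
f 63 33 34
f 63 34 35
f 64 101 80
f 101 75 104
f 80 104 69
f 101 104 80
f 64 80 76
f 80 69 81
f 76 81 65
f 80 81 76
f 64 76 85
f 76 65 86
f 85 86 71
f 76 86 85
f 64 85 97
f 85 71 100
f 97 100 74
f 85 100 97
f 64 97 101
f 97 74 105
f 101 105 75
f 97 105 101
f 65 81 92
f 81 69 95
f 92 95 73
f 81 95 92
f 69 104 82
f 104 75 103
f 82 103 68
f 104 103 82
f 75 105 102
f 105 74 98
f 102 98 66
f 105 98 102
f 74 100 99
f 100 71 87
f 99 87 70
f 100 87 99
f 71 86 91
f 86 65 88
f 91 88 72
f 86 88 91
f 67 93 79
f 93 73 94
f 79 94 68
f 93 94 79
f 67 79 77
f 79 68 78
f 77 78 66
f 79 78 77
f 67 77 84
f 77 66 83
f 84 83 70
f 77 83 84
f 67 84 89
f 84 70 90
f 89 90 72
f 84 90 89
f 67 89 93
f 89 72 96
f 93 96 73
f 89 96 93
f 68 94 82
f 94 73 95
f 82 95 69
f 94 95 82
f 66 78 102
f 78 68 103
f 102 103 75
f 78 103 102
f 70 83 99
f 83 66 98
f 99 98 74
f 83 98 99
f 72 90 91
f 90 70 87
f 91 87 71
f 90 87 91
f 73 96 92
f 96 72 88
f 92 88 65
f 96 88 92



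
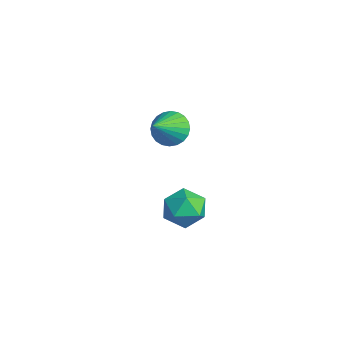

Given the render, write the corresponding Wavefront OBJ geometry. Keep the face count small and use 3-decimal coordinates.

v -0.374 1.465 -0.112
v 0.051 1.261 -0.669
v 0.294 0.555 0.732
v 0.204 1.475 -0.559
v 0.268 1.687 -0.38
v 0.235 1.866 -0.161
v 0.109 1.984 0.065
v -0.091 2.023 0.265
v -0.333 1.977 0.407
v -0.582 1.853 0.47
v -0.799 1.67 0.445
v -0.951 1.456 0.334
v -1.015 1.244 0.156
v -0.982 1.065 -0.063
v -0.856 0.947 -0.29
v -0.657 0.908 -0.489
v -0.414 0.954 -0.632
v -0.166 1.078 -0.695
v 3.978 0.815 -1.259
v 4.454 0.437 -0.724
v 2.986 0.023 -0.936
v 3.462 -0.355 -0.401
v 3.227 0.408 -0.266
v 3.841 0.897 -0.465
v 3.599 -0.437 -1.195
v 4.213 0.052 -1.394
v 4.22 -0.337 -0.685
v 3.99 0.185 -0.11
v 3.45 0.275 -1.55
v 3.22 0.797 -0.975
f 2 1 4
f 2 4 3
f 4 1 5
f 4 5 3
f 5 1 6
f 5 6 3
f 6 1 7
f 6 7 3
f 7 1 8
f 7 8 3
f 8 1 9
f 8 9 3
f 9 1 10
f 9 10 3
f 10 1 11
f 10 11 3
f 11 1 12
f 11 12 3
f 12 1 13
f 12 13 3
f 13 1 14
f 13 14 3
f 14 1 15
f 14 15 3
f 15 1 16
f 15 16 3
f 16 1 17
f 16 17 3
f 17 1 18
f 17 18 3
f 18 1 2
f 18 2 3
f 19 30 24
f 19 24 20
f 19 20 26
f 19 26 29
f 19 29 30
f 20 24 28
f 24 30 23
f 30 29 21
f 29 26 25
f 26 20 27
f 22 28 23
f 22 23 21
f 22 21 25
f 22 25 27
f 22 27 28
f 23 28 24
f 21 23 30
f 25 21 29
f 27 25 26
f 28 27 20



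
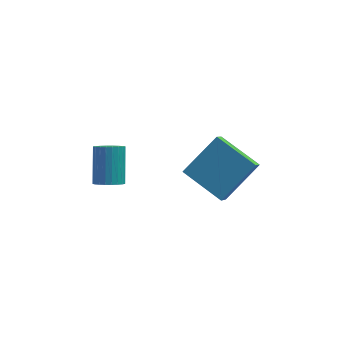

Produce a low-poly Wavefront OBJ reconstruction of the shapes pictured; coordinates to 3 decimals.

v 0.822 -1.296 -4.507
v 0.584 -2.121 -3.654
v -0.653 -0.121 -3.782
v -0.89 -0.946 -2.929
v 2.21 -0.354 -3.211
v 1.973 -1.179 -2.358
v 0.736 0.821 -2.486
v 0.498 -0.004 -1.633
v -3.82 -0.434 -4.195
v -3.268 -0.179 -4.452
v -3.228 1.009 -3.181
v -3.78 0.754 -2.925
v -3.449 -0.042 -4.574
v -3.408 1.146 -3.304
v -3.686 0.036 -4.639
v -3.645 1.224 -3.368
v -3.943 0.042 -4.636
v -3.902 1.23 -3.366
v -4.182 -0.025 -4.566
v -4.141 1.163 -3.296
v -4.366 -0.154 -4.44
v -4.325 1.034 -3.169
v -4.466 -0.325 -4.276
v -4.425 0.863 -3.006
v -4.469 -0.513 -4.1
v -4.428 0.675 -2.83
v -4.372 -0.689 -3.939
v -4.332 0.499 -2.668
v -4.192 -0.826 -3.816
v -4.151 0.362 -2.546
v -3.955 -0.904 -3.752
v -3.914 0.284 -2.481
v -3.698 -0.91 -3.754
v -3.657 0.278 -2.484
v -3.459 -0.843 -3.824
v -3.418 0.345 -2.554
v -3.275 -0.714 -3.951
v -3.234 0.474 -2.68
v -3.175 -0.543 -4.114
v -3.134 0.645 -2.844
v -3.172 -0.355 -4.29
v -3.131 0.833 -3.02
f 2 4 1
f 5 2 1
f 1 4 3
f 3 5 1
f 2 8 4
f 6 2 5
f 6 8 2
f 4 8 3
f 7 5 3
f 3 8 7
f 7 6 5
f 8 6 7
f 10 9 13
f 10 13 11
f 11 13 14
f 11 14 12
f 13 9 15
f 13 15 14
f 14 15 16
f 14 16 12
f 15 9 17
f 15 17 16
f 16 17 18
f 16 18 12
f 17 9 19
f 17 19 18
f 18 19 20
f 18 20 12
f 19 9 21
f 19 21 20
f 20 21 22
f 20 22 12
f 21 9 23
f 21 23 22
f 22 23 24
f 22 24 12
f 23 9 25
f 23 25 24
f 24 25 26
f 24 26 12
f 25 9 27
f 25 27 26
f 26 27 28
f 26 28 12
f 27 9 29
f 27 29 28
f 28 29 30
f 28 30 12
f 29 9 31
f 29 31 30
f 30 31 32
f 30 32 12
f 31 9 33
f 31 33 32
f 32 33 34
f 32 34 12
f 33 9 35
f 33 35 34
f 34 35 36
f 34 36 12
f 35 9 37
f 35 37 36
f 36 37 38
f 36 38 12
f 37 9 39
f 37 39 38
f 38 39 40
f 38 40 12
f 39 9 41
f 39 41 40
f 40 41 42
f 40 42 12
f 41 9 10
f 41 10 42
f 42 10 11
f 42 11 12



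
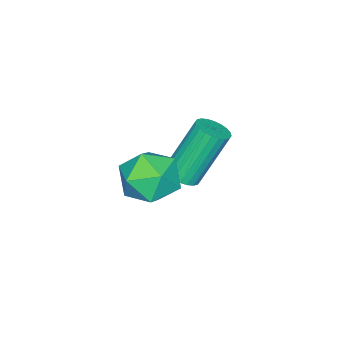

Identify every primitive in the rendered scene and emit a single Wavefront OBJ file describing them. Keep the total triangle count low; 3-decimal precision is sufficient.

v -0.49 2.305 -0.203
v -0.13 1.992 0.05
v -0.87 2.502 1.735
v -1.23 2.815 1.483
v -0.026 2.175 0.04
v -0.766 2.684 1.726
v 0.008 2.378 -0.006
v -0.732 2.887 1.679
v -0.035 2.569 -0.083
v -0.774 3.079 1.603
v -0.146 2.721 -0.178
v -0.886 3.23 1.508
v -0.31 2.809 -0.276
v -1.05 3.319 1.409
v -0.502 2.821 -0.364
v -1.241 3.33 1.322
v -0.691 2.754 -0.427
v -1.431 3.263 1.259
v -0.85 2.618 -0.455
v -1.59 3.128 1.23
v -0.954 2.436 -0.446
v -1.694 2.945 1.24
v -0.988 2.233 -0.399
v -1.728 2.742 1.286
v -0.946 2.041 -0.323
v -1.685 2.551 1.363
v -0.834 1.89 -0.228
v -1.574 2.399 1.458
v -0.67 1.801 -0.129
v -1.41 2.311 1.556
v -0.479 1.79 -0.042
v -1.218 2.299 1.644
v -0.289 1.857 0.021
v -1.029 2.366 1.707
v 1.665 3.78 1.548
v 2.508 3.448 1.423
v 1.212 2.452 2.017
v 2.055 2.12 1.892
v 1.895 2.724 2.559
v 2.176 3.545 2.27
v 1.544 2.355 1.17
v 1.825 3.176 0.881
v 2.434 2.567 1.19
v 2.651 2.796 2.048
v 1.069 3.104 1.392
v 1.286 3.333 2.25
f 2 1 5
f 2 5 3
f 3 5 6
f 3 6 4
f 5 1 7
f 5 7 6
f 6 7 8
f 6 8 4
f 7 1 9
f 7 9 8
f 8 9 10
f 8 10 4
f 9 1 11
f 9 11 10
f 10 11 12
f 10 12 4
f 11 1 13
f 11 13 12
f 12 13 14
f 12 14 4
f 13 1 15
f 13 15 14
f 14 15 16
f 14 16 4
f 15 1 17
f 15 17 16
f 16 17 18
f 16 18 4
f 17 1 19
f 17 19 18
f 18 19 20
f 18 20 4
f 19 1 21
f 19 21 20
f 20 21 22
f 20 22 4
f 21 1 23
f 21 23 22
f 22 23 24
f 22 24 4
f 23 1 25
f 23 25 24
f 24 25 26
f 24 26 4
f 25 1 27
f 25 27 26
f 26 27 28
f 26 28 4
f 27 1 29
f 27 29 28
f 28 29 30
f 28 30 4
f 29 1 31
f 29 31 30
f 30 31 32
f 30 32 4
f 31 1 33
f 31 33 32
f 32 33 34
f 32 34 4
f 33 1 2
f 33 2 34
f 34 2 3
f 34 3 4
f 35 46 40
f 35 40 36
f 35 36 42
f 35 42 45
f 35 45 46
f 36 40 44
f 40 46 39
f 46 45 37
f 45 42 41
f 42 36 43
f 38 44 39
f 38 39 37
f 38 37 41
f 38 41 43
f 38 43 44
f 39 44 40
f 37 39 46
f 41 37 45
f 43 41 42
f 44 43 36



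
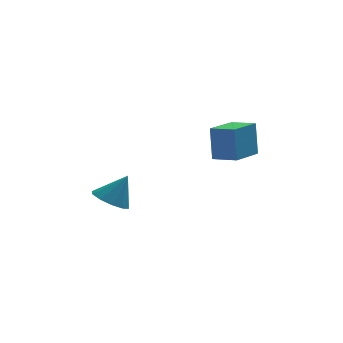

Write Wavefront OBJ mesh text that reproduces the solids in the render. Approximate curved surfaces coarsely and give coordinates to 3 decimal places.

v 3.72 -0.264 2.823
v 3.691 0.218 4.753
v 2.659 0.633 2.582
v 2.63 1.116 4.513
v 5.15 1.324 2.447
v 5.121 1.807 4.378
v 4.089 2.222 2.207
v 4.06 2.704 4.137
v -2.371 1.669 -0.427
v -1.451 1.833 -1.007
v -1.429 1.891 1.127
v -1.75 2.436 -0.912
v -2.286 2.746 -0.632
v -2.855 2.645 -0.273
v -3.238 2.17 0.027
v -3.29 1.504 0.154
v -2.991 0.901 0.059
v -2.455 0.591 -0.222
v -1.886 0.693 -0.58
v -1.503 1.168 -0.881
f 2 4 1
f 5 2 1
f 1 4 3
f 3 5 1
f 2 8 4
f 6 2 5
f 6 8 2
f 4 8 3
f 7 5 3
f 3 8 7
f 7 6 5
f 8 6 7
f 10 9 12
f 10 12 11
f 12 9 13
f 12 13 11
f 13 9 14
f 13 14 11
f 14 9 15
f 14 15 11
f 15 9 16
f 15 16 11
f 16 9 17
f 16 17 11
f 17 9 18
f 17 18 11
f 18 9 19
f 18 19 11
f 19 9 20
f 19 20 11
f 20 9 10
f 20 10 11



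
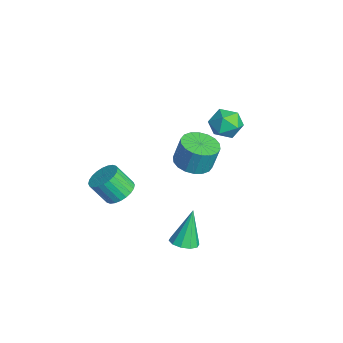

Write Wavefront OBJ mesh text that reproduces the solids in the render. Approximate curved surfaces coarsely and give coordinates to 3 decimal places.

v 1.716 1.195 1.759
v 2.534 0.642 1.834
v 2.642 0.993 3.237
v 1.824 1.545 3.161
v 2.693 1.038 1.723
v 2.801 1.388 3.126
v 2.658 1.465 1.619
v 2.766 1.815 3.022
v 2.437 1.838 1.543
v 2.545 2.188 2.946
v 2.073 2.084 1.509
v 2.181 2.434 2.912
v 1.638 2.154 1.525
v 1.746 2.504 2.928
v 1.219 2.034 1.587
v 1.327 2.384 2.99
v 0.898 1.747 1.683
v 1.006 2.098 3.086
v 0.739 1.352 1.794
v 0.847 1.702 3.197
v 0.774 0.925 1.898
v 0.882 1.275 3.301
v 0.995 0.552 1.974
v 1.103 0.902 3.377
v 1.359 0.306 2.008
v 1.467 0.656 3.411
v 1.794 0.236 1.992
v 1.902 0.586 3.395
v 2.213 0.356 1.93
v 2.321 0.706 3.333
v -2.941 4.889 0.161
v -2.444 4.179 -0.336
v -3.596 3.761 1.116
v -3.099 3.051 0.619
v -2.603 3.697 1.199
v -2.198 4.394 0.608
v -3.842 3.546 0.172
v -3.437 4.243 -0.419
v -3 3.349 -0.329
v -2.234 3.442 0.306
v -3.806 4.498 0.474
v -3.04 4.591 1.109
v -1.491 -1.815 -2.814
v -1.118 -1.177 -2.3
v -1.396 -1.986 -1.093
v -1.769 -2.625 -1.606
v -1.453 -1.072 -2.307
v -1.731 -1.882 -1.1
v -1.794 -1.081 -2.391
v -2.072 -1.89 -1.184
v -2.089 -1.201 -2.54
v -2.367 -2.01 -1.332
v -2.293 -1.415 -2.73
v -2.57 -2.224 -1.522
v -2.374 -1.69 -2.933
v -2.652 -2.499 -1.725
v -2.322 -1.983 -3.117
v -2.599 -2.793 -1.91
v -2.142 -2.252 -3.256
v -2.42 -3.061 -2.048
v -1.864 -2.454 -3.327
v -2.142 -3.263 -2.12
v -1.529 -2.558 -3.32
v -1.807 -3.368 -2.113
v -1.188 -2.55 -3.236
v -1.466 -3.359 -2.029
v -0.893 -2.43 -3.088
v -1.171 -3.239 -1.88
v -0.69 -2.216 -2.898
v -0.967 -3.025 -1.69
v -0.608 -1.941 -2.695
v -0.886 -2.75 -1.487
v -0.661 -1.647 -2.51
v -0.938 -2.457 -1.303
v -0.84 -1.379 -2.372
v -1.118 -2.188 -1.164
v 2.93 0.511 -3.276
v 3.464 1.052 -3.293
v 2.43 1.069 -1.324
v 3.063 1.239 -3.449
v 2.611 1.148 -3.54
v 2.281 0.814 -3.529
v 2.199 0.364 -3.421
v 2.397 -0.029 -3.258
v 2.798 -0.217 -3.102
v 3.25 -0.126 -3.012
v 3.58 0.209 -3.022
v 3.662 0.658 -3.13
f 2 1 5
f 2 5 3
f 3 5 6
f 3 6 4
f 5 1 7
f 5 7 6
f 6 7 8
f 6 8 4
f 7 1 9
f 7 9 8
f 8 9 10
f 8 10 4
f 9 1 11
f 9 11 10
f 10 11 12
f 10 12 4
f 11 1 13
f 11 13 12
f 12 13 14
f 12 14 4
f 13 1 15
f 13 15 14
f 14 15 16
f 14 16 4
f 15 1 17
f 15 17 16
f 16 17 18
f 16 18 4
f 17 1 19
f 17 19 18
f 18 19 20
f 18 20 4
f 19 1 21
f 19 21 20
f 20 21 22
f 20 22 4
f 21 1 23
f 21 23 22
f 22 23 24
f 22 24 4
f 23 1 25
f 23 25 24
f 24 25 26
f 24 26 4
f 25 1 27
f 25 27 26
f 26 27 28
f 26 28 4
f 27 1 29
f 27 29 28
f 28 29 30
f 28 30 4
f 29 1 2
f 29 2 30
f 30 2 3
f 30 3 4
f 31 42 36
f 31 36 32
f 31 32 38
f 31 38 41
f 31 41 42
f 32 36 40
f 36 42 35
f 42 41 33
f 41 38 37
f 38 32 39
f 34 40 35
f 34 35 33
f 34 33 37
f 34 37 39
f 34 39 40
f 35 40 36
f 33 35 42
f 37 33 41
f 39 37 38
f 40 39 32
f 44 43 47
f 44 47 45
f 45 47 48
f 45 48 46
f 47 43 49
f 47 49 48
f 48 49 50
f 48 50 46
f 49 43 51
f 49 51 50
f 50 51 52
f 50 52 46
f 51 43 53
f 51 53 52
f 52 53 54
f 52 54 46
f 53 43 55
f 53 55 54
f 54 55 56
f 54 56 46
f 55 43 57
f 55 57 56
f 56 57 58
f 56 58 46
f 57 43 59
f 57 59 58
f 58 59 60
f 58 60 46
f 59 43 61
f 59 61 60
f 60 61 62
f 60 62 46
f 61 43 63
f 61 63 62
f 62 63 64
f 62 64 46
f 63 43 65
f 63 65 64
f 64 65 66
f 64 66 46
f 65 43 67
f 65 67 66
f 66 67 68
f 66 68 46
f 67 43 69
f 67 69 68
f 68 69 70
f 68 70 46
f 69 43 71
f 69 71 70
f 70 71 72
f 70 72 46
f 71 43 73
f 71 73 72
f 72 73 74
f 72 74 46
f 73 43 75
f 73 75 74
f 74 75 76
f 74 76 46
f 75 43 44
f 75 44 76
f 76 44 45
f 76 45 46
f 78 77 80
f 78 80 79
f 80 77 81
f 80 81 79
f 81 77 82
f 81 82 79
f 82 77 83
f 82 83 79
f 83 77 84
f 83 84 79
f 84 77 85
f 84 85 79
f 85 77 86
f 85 86 79
f 86 77 87
f 86 87 79
f 87 77 88
f 87 88 79
f 88 77 78
f 88 78 79



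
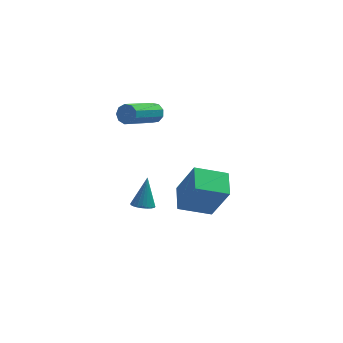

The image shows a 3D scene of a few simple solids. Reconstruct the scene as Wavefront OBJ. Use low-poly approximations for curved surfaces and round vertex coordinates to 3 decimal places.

v -2.636 -1.666 -1.362
v -2.335 -2.09 -1.215
v -2.344 -1.014 -0.078
v -2.191 -1.968 -1.31
v -2.115 -1.8 -1.413
v -2.119 -1.612 -1.507
v -2.201 -1.432 -1.58
v -2.35 -1.288 -1.62
v -2.542 -1.202 -1.62
v -2.748 -1.186 -1.581
v -2.938 -1.243 -1.509
v -3.081 -1.365 -1.414
v -3.157 -1.533 -1.312
v -3.153 -1.721 -1.217
v -3.071 -1.901 -1.144
v -2.923 -2.045 -1.105
v -2.731 -2.131 -1.104
v -2.524 -2.147 -1.143
v -0.854 0.411 -3.783
v -0.146 -0.134 -1.904
v -0.716 1.675 -3.468
v -0.008 1.131 -1.59
v 0.688 0.389 -4.37
v 1.396 -0.155 -2.492
v 0.826 1.654 -4.056
v 1.534 1.109 -2.177
v -1.63 2.384 1.358
v -1.382 2.519 1.806
v -2.721 1.251 2.93
v -2.97 1.116 2.482
v -1.654 2.749 1.741
v -2.994 1.481 2.866
v -1.915 2.808 1.497
v -3.255 1.541 2.621
v -2.043 2.669 1.188
v -3.383 1.402 2.312
v -1.978 2.396 0.958
v -3.317 1.129 2.082
v -1.75 2.118 0.915
v -3.089 0.85 2.04
v -1.466 1.964 1.08
v -2.806 0.696 2.204
v -1.259 2.006 1.374
v -2.598 0.738 2.499
v -1.226 2.225 1.661
v -2.565 0.958 2.785
f 2 1 4
f 2 4 3
f 4 1 5
f 4 5 3
f 5 1 6
f 5 6 3
f 6 1 7
f 6 7 3
f 7 1 8
f 7 8 3
f 8 1 9
f 8 9 3
f 9 1 10
f 9 10 3
f 10 1 11
f 10 11 3
f 11 1 12
f 11 12 3
f 12 1 13
f 12 13 3
f 13 1 14
f 13 14 3
f 14 1 15
f 14 15 3
f 15 1 16
f 15 16 3
f 16 1 17
f 16 17 3
f 17 1 18
f 17 18 3
f 18 1 2
f 18 2 3
f 20 22 19
f 23 20 19
f 19 22 21
f 21 23 19
f 20 26 22
f 24 20 23
f 24 26 20
f 22 26 21
f 25 23 21
f 21 26 25
f 25 24 23
f 26 24 25
f 28 27 31
f 28 31 29
f 29 31 32
f 29 32 30
f 31 27 33
f 31 33 32
f 32 33 34
f 32 34 30
f 33 27 35
f 33 35 34
f 34 35 36
f 34 36 30
f 35 27 37
f 35 37 36
f 36 37 38
f 36 38 30
f 37 27 39
f 37 39 38
f 38 39 40
f 38 40 30
f 39 27 41
f 39 41 40
f 40 41 42
f 40 42 30
f 41 27 43
f 41 43 42
f 42 43 44
f 42 44 30
f 43 27 45
f 43 45 44
f 44 45 46
f 44 46 30
f 45 27 28
f 45 28 46
f 46 28 29
f 46 29 30



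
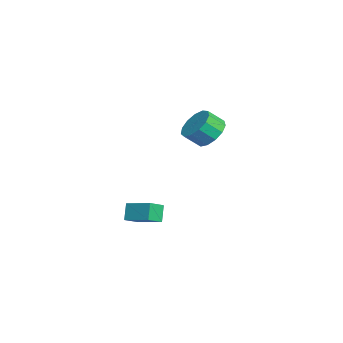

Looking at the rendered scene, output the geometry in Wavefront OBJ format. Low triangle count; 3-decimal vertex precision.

v -2.846 0.431 3.239
v -1.821 0.531 3.201
v -1.71 -0.31 3.963
v -2.734 -0.411 4.001
v -2.005 0.887 3.621
v -1.894 0.046 4.383
v -2.456 1.098 3.92
v -2.345 0.257 4.681
v -3.03 1.097 4.003
v -2.919 0.256 4.764
v -3.546 0.884 3.843
v -3.435 0.043 4.604
v -3.839 0.528 3.492
v -3.728 -0.314 4.253
v -3.817 0.14 3.06
v -3.706 -0.701 3.821
v -3.487 -0.155 2.686
v -3.376 -0.996 3.447
v -2.953 -0.264 2.487
v -2.842 -1.106 3.248
v -2.384 -0.153 2.527
v -2.273 -0.994 3.288
v -1.963 0.144 2.793
v -1.852 -0.698 3.555
v 3.339 -4.335 0.225
v 2.827 -4.208 1.086
v 2.781 -3.654 -0.207
v 2.27 -3.528 0.655
v 4.31 -3.272 0.645
v 3.799 -3.146 1.507
v 3.753 -2.592 0.214
v 3.241 -2.465 1.075
f 2 1 5
f 2 5 3
f 3 5 6
f 3 6 4
f 5 1 7
f 5 7 6
f 6 7 8
f 6 8 4
f 7 1 9
f 7 9 8
f 8 9 10
f 8 10 4
f 9 1 11
f 9 11 10
f 10 11 12
f 10 12 4
f 11 1 13
f 11 13 12
f 12 13 14
f 12 14 4
f 13 1 15
f 13 15 14
f 14 15 16
f 14 16 4
f 15 1 17
f 15 17 16
f 16 17 18
f 16 18 4
f 17 1 19
f 17 19 18
f 18 19 20
f 18 20 4
f 19 1 21
f 19 21 20
f 20 21 22
f 20 22 4
f 21 1 23
f 21 23 22
f 22 23 24
f 22 24 4
f 23 1 2
f 23 2 24
f 24 2 3
f 24 3 4
f 26 28 25
f 29 26 25
f 25 28 27
f 27 29 25
f 26 32 28
f 30 26 29
f 30 32 26
f 28 32 27
f 31 29 27
f 27 32 31
f 31 30 29
f 32 30 31



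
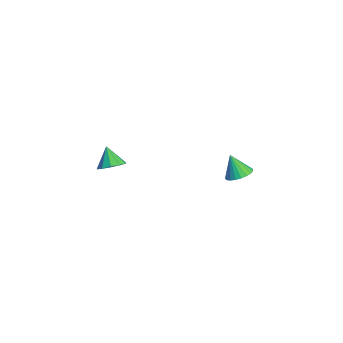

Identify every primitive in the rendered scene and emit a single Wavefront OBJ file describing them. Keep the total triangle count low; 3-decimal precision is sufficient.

v -1.27 3.925 -0.233
v -0.768 4.395 0.175
v -1.95 3.655 0.913
v -1.006 4.61 0.085
v -1.289 4.706 -0.06
v -1.569 4.667 -0.235
v -1.798 4.5 -0.41
v -1.935 4.234 -0.554
v -1.957 3.914 -0.643
v -1.861 3.596 -0.661
v -1.662 3.335 -0.605
v -1.396 3.176 -0.485
v -1.108 3.147 -0.321
v -0.848 3.252 -0.142
v -0.661 3.474 0.021
v -0.579 3.773 0.14
v -0.617 4.099 0.195
v -1.049 -3.224 3.256
v -0.681 -3.845 3.603
v -1.871 -3.216 4.144
v -0.483 -3.429 3.783
v -0.5 -2.936 3.762
v -0.727 -2.552 3.548
v -1.077 -2.426 3.222
v -1.416 -2.604 2.91
v -1.615 -3.019 2.73
v -1.598 -3.513 2.751
v -1.37 -3.896 2.965
v -1.02 -4.023 3.29
f 2 1 4
f 2 4 3
f 4 1 5
f 4 5 3
f 5 1 6
f 5 6 3
f 6 1 7
f 6 7 3
f 7 1 8
f 7 8 3
f 8 1 9
f 8 9 3
f 9 1 10
f 9 10 3
f 10 1 11
f 10 11 3
f 11 1 12
f 11 12 3
f 12 1 13
f 12 13 3
f 13 1 14
f 13 14 3
f 14 1 15
f 14 15 3
f 15 1 16
f 15 16 3
f 16 1 17
f 16 17 3
f 17 1 2
f 17 2 3
f 19 18 21
f 19 21 20
f 21 18 22
f 21 22 20
f 22 18 23
f 22 23 20
f 23 18 24
f 23 24 20
f 24 18 25
f 24 25 20
f 25 18 26
f 25 26 20
f 26 18 27
f 26 27 20
f 27 18 28
f 27 28 20
f 28 18 29
f 28 29 20
f 29 18 19
f 29 19 20



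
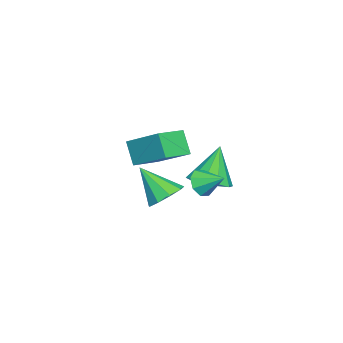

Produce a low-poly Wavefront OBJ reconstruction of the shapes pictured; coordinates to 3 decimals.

v 1.722 1.303 -0.225
v 2.41 1.724 0.258
v 1.478 0.037 1.225
v 1.844 1.995 0.4
v 1.222 1.942 0.249
v 0.833 1.59 -0.124
v 0.861 1.104 -0.544
v 1.291 0.711 -0.814
v 1.924 0.595 -0.809
v 2.462 0.81 -0.531
v 2.654 1.256 -0.109
v -1.424 2.254 -0.737
v -0.614 2.892 -0.491
v -2.196 2.506 1.157
v -1.095 3.262 -0.736
v -1.702 3.247 -0.982
v -2.203 2.853 -1.134
v -2.406 2.23 -1.134
v -2.234 1.616 -0.982
v -1.752 1.246 -0.737
v -1.145 1.261 -0.491
v -0.645 1.656 -0.339
v -0.442 2.279 -0.339
v -3.109 -2.203 0.315
v -2.41 -0.433 1.419
v -4.476 -1.473 0.01
v -3.778 0.297 1.113
v -2.562 -1.677 -0.873
v -1.864 0.093 0.23
v -3.93 -0.947 -1.179
v -3.231 0.823 -0.075
v 2.116 2.997 1.088
v 2.578 2.642 1.559
v 2.344 4.043 1.652
v 2.848 2.835 1.091
v 2.689 3.124 0.621
v 2.195 3.338 0.424
v 1.654 3.353 0.616
v 1.384 3.159 1.084
v 1.542 2.871 1.554
v 2.037 2.656 1.751
f 2 1 4
f 2 4 3
f 4 1 5
f 4 5 3
f 5 1 6
f 5 6 3
f 6 1 7
f 6 7 3
f 7 1 8
f 7 8 3
f 8 1 9
f 8 9 3
f 9 1 10
f 9 10 3
f 10 1 11
f 10 11 3
f 11 1 2
f 11 2 3
f 13 12 15
f 13 15 14
f 15 12 16
f 15 16 14
f 16 12 17
f 16 17 14
f 17 12 18
f 17 18 14
f 18 12 19
f 18 19 14
f 19 12 20
f 19 20 14
f 20 12 21
f 20 21 14
f 21 12 22
f 21 22 14
f 22 12 23
f 22 23 14
f 23 12 13
f 23 13 14
f 25 27 24
f 28 25 24
f 24 27 26
f 26 28 24
f 25 31 27
f 29 25 28
f 29 31 25
f 27 31 26
f 30 28 26
f 26 31 30
f 30 29 28
f 31 29 30
f 33 32 35
f 33 35 34
f 35 32 36
f 35 36 34
f 36 32 37
f 36 37 34
f 37 32 38
f 37 38 34
f 38 32 39
f 38 39 34
f 39 32 40
f 39 40 34
f 40 32 41
f 40 41 34
f 41 32 33
f 41 33 34

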